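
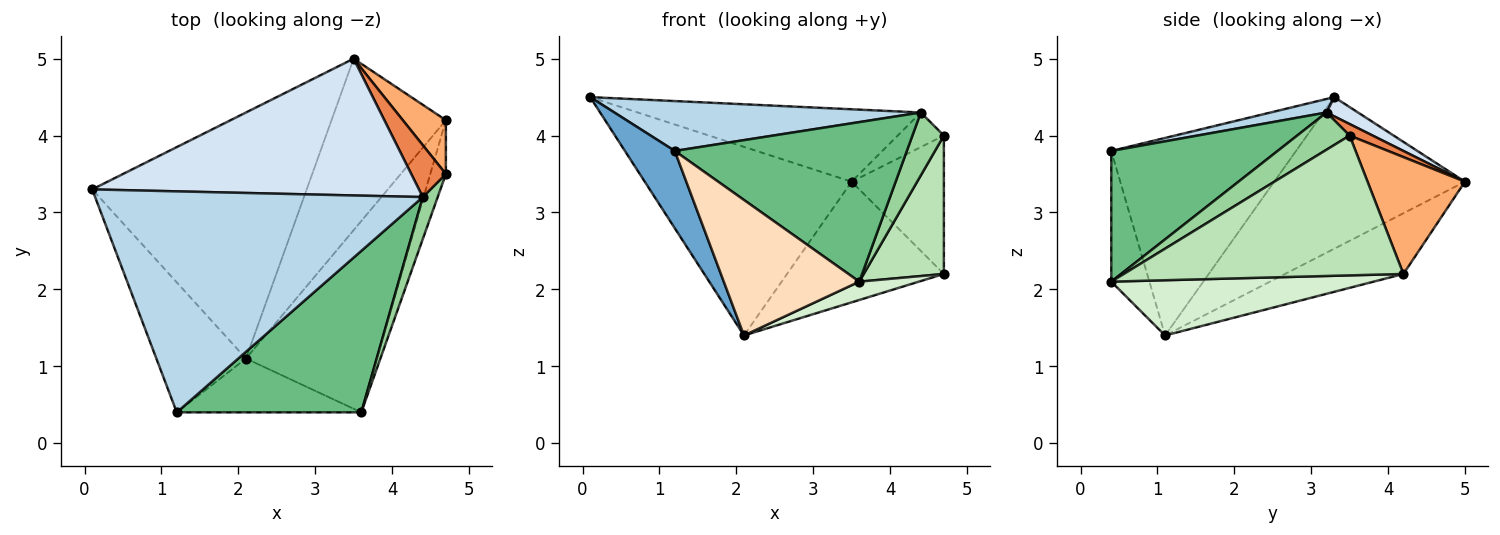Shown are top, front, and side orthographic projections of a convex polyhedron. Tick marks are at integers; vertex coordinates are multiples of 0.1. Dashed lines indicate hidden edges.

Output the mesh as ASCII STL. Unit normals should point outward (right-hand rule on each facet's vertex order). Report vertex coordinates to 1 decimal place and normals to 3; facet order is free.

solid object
 facet normal -0.884 -0.239 -0.401
  outer loop
   vertex 2.1 1.1 1.4
   vertex 1.2 0.4 3.8
   vertex 0.1 3.3 4.5
  endloop
 endfacet
 facet normal -0.489 0.531 -0.692
  outer loop
   vertex 3.5 5.0 3.4
   vertex 2.1 1.1 1.4
   vertex 0.1 3.3 4.5
  endloop
 endfacet
 facet normal 0.040 -0.220 0.975
  outer loop
   vertex 4.4 3.2 4.3
   vertex 0.1 3.3 4.5
   vertex 1.2 0.4 3.8
  endloop
 endfacet
 facet normal 0.052 0.467 0.883
  outer loop
   vertex 4.4 3.2 4.3
   vertex 3.5 5.0 3.4
   vertex 0.1 3.3 4.5
  endloop
 endfacet
 facet normal 0.267 0.535 0.802
  outer loop
   vertex 4.4 3.2 4.3
   vertex 4.7 3.5 4.0
   vertex 3.5 5.0 3.4
  endloop
 endfacet
 facet normal 0.701 0.664 0.258
  outer loop
   vertex 4.7 4.2 2.2
   vertex 3.5 5.0 3.4
   vertex 4.7 3.5 4.0
  endloop
 endfacet
 facet normal -0.398 0.528 -0.750
  outer loop
   vertex 4.7 4.2 2.2
   vertex 2.1 1.1 1.4
   vertex 3.5 5.0 3.4
  endloop
 endfacet
 facet normal -0.253 -0.899 -0.357
  outer loop
   vertex 3.6 0.4 2.1
   vertex 1.2 0.4 3.8
   vertex 2.1 1.1 1.4
  endloop
 endfacet
 facet normal 0.450 -0.628 0.635
  outer loop
   vertex 3.6 0.4 2.1
   vertex 4.4 3.2 4.3
   vertex 1.2 0.4 3.8
  endloop
 endfacet
 facet normal 0.811 -0.487 0.324
  outer loop
   vertex 3.6 0.4 2.1
   vertex 4.7 3.5 4.0
   vertex 4.4 3.2 4.3
  endloop
 endfacet
 facet normal 0.956 -0.274 -0.107
  outer loop
   vertex 3.6 0.4 2.1
   vertex 4.7 4.2 2.2
   vertex 4.7 3.5 4.0
  endloop
 endfacet
 facet normal 0.387 -0.088 -0.918
  outer loop
   vertex 3.6 0.4 2.1
   vertex 2.1 1.1 1.4
   vertex 4.7 4.2 2.2
  endloop
 endfacet
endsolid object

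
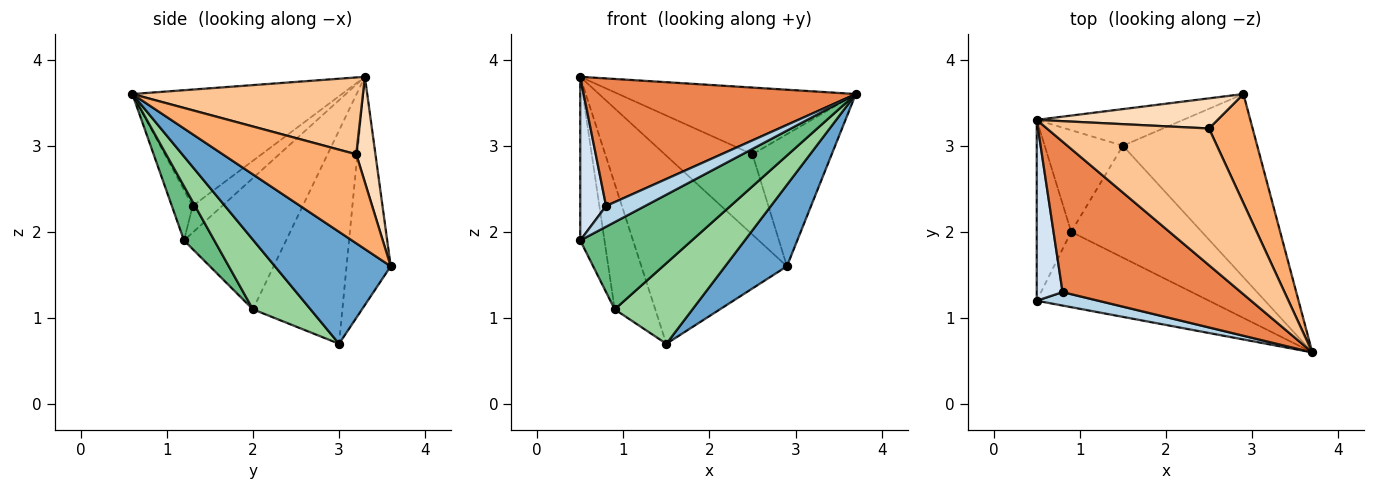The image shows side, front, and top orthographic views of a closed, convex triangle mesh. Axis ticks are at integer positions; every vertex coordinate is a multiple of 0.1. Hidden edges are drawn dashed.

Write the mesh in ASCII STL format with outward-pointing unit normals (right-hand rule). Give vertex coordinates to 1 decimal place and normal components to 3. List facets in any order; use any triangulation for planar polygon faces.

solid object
 facet normal 0.606 -0.323 -0.727
  outer loop
   vertex 1.5 3.0 0.7
   vertex 2.9 3.6 1.6
   vertex 3.7 0.6 3.6
  endloop
 endfacet
 facet normal -0.285 0.941 -0.183
  outer loop
   vertex 1.5 3.0 0.7
   vertex 0.5 3.3 3.8
   vertex 2.9 3.6 1.6
  endloop
 endfacet
 facet normal -0.408 -0.766 0.497
  outer loop
   vertex 0.8 1.3 2.3
   vertex 0.5 1.2 1.9
   vertex 3.7 0.6 3.6
  endloop
 endfacet
 facet normal -0.608 -0.533 0.589
  outer loop
   vertex 0.8 1.3 2.3
   vertex 0.5 3.3 3.8
   vertex 0.5 1.2 1.9
  endloop
 endfacet
 facet normal -0.446 -0.579 0.683
  outer loop
   vertex 0.8 1.3 2.3
   vertex 3.7 0.6 3.6
   vertex 0.5 3.3 3.8
  endloop
 endfacet
 facet normal 0.792 0.470 0.389
  outer loop
   vertex 2.5 3.2 2.9
   vertex 3.7 0.6 3.6
   vertex 2.9 3.6 1.6
  endloop
 endfacet
 facet normal 0.392 0.404 0.827
  outer loop
   vertex 2.5 3.2 2.9
   vertex 0.5 3.3 3.8
   vertex 3.7 0.6 3.6
  endloop
 endfacet
 facet normal 0.201 0.917 0.344
  outer loop
   vertex 2.5 3.2 2.9
   vertex 2.9 3.6 1.6
   vertex 0.5 3.3 3.8
  endloop
 endfacet
 facet normal 0.201 -0.741 -0.640
  outer loop
   vertex 0.9 2.0 1.1
   vertex 3.7 0.6 3.6
   vertex 0.5 1.2 1.9
  endloop
 endfacet
 facet normal 0.397 -0.536 -0.745
  outer loop
   vertex 0.9 2.0 1.1
   vertex 1.5 3.0 0.7
   vertex 3.7 0.6 3.6
  endloop
 endfacet
 facet normal -0.943 0.224 -0.247
  outer loop
   vertex 0.9 2.0 1.1
   vertex 0.5 1.2 1.9
   vertex 0.5 3.3 3.8
  endloop
 endfacet
 facet normal -0.864 0.392 -0.317
  outer loop
   vertex 0.9 2.0 1.1
   vertex 0.5 3.3 3.8
   vertex 1.5 3.0 0.7
  endloop
 endfacet
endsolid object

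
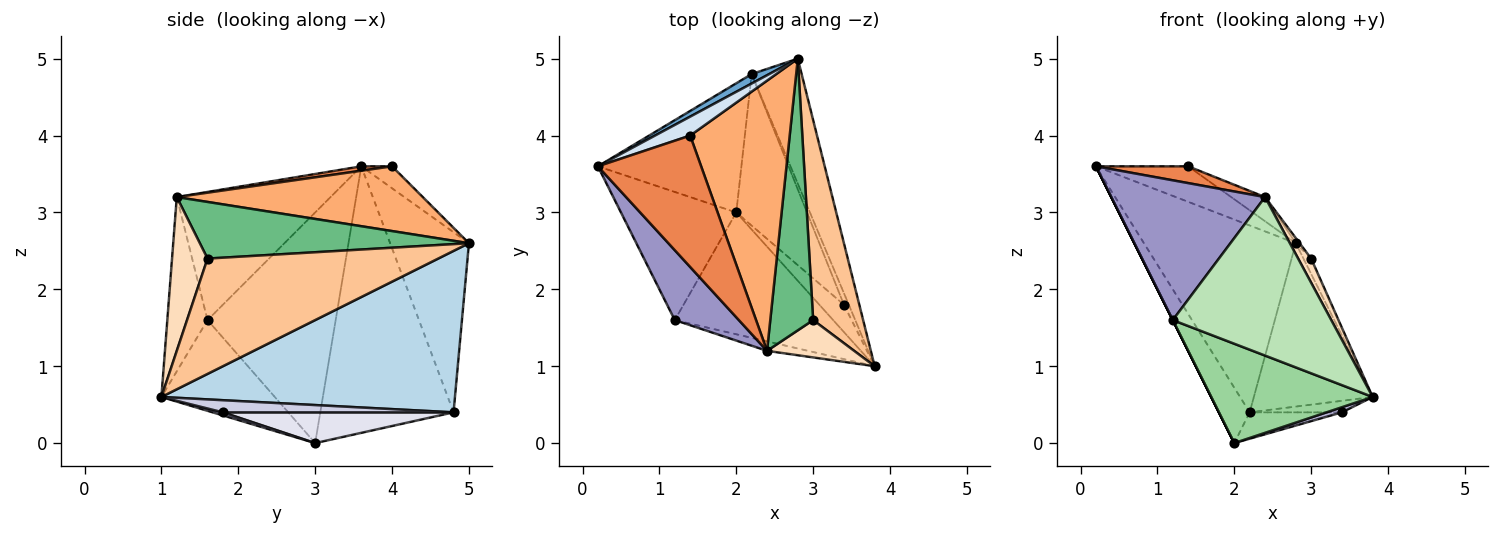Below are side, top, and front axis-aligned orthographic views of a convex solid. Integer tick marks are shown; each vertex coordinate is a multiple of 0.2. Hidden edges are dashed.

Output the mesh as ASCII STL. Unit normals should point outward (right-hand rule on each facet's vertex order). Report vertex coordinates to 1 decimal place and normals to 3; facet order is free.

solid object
 facet normal -0.460 0.887 0.045
  outer loop
   vertex 2.2 4.8 0.4
   vertex 0.2 3.6 3.6
   vertex 2.8 5.0 2.6
  endloop
 endfacet
 facet normal -0.863 0.199 -0.465
  outer loop
   vertex 2.2 4.8 0.4
   vertex 2.0 3.0 0.0
   vertex 0.2 3.6 3.6
  endloop
 endfacet
 facet normal 0.891 0.361 -0.276
  outer loop
   vertex 2.2 4.8 0.4
   vertex 2.8 5.0 2.6
   vertex 3.8 1.0 0.6
  endloop
 endfacet
 facet normal -0.282 0.846 0.451
  outer loop
   vertex 1.4 4.0 3.6
   vertex 2.8 5.0 2.6
   vertex 0.2 3.6 3.6
  endloop
 endfacet
 facet normal 0.042 -0.127 0.991
  outer loop
   vertex 1.4 4.0 3.6
   vertex 0.2 3.6 3.6
   vertex 2.4 1.2 3.2
  endloop
 endfacet
 facet normal 0.544 0.075 0.836
  outer loop
   vertex 1.4 4.0 3.6
   vertex 2.4 1.2 3.2
   vertex 2.8 5.0 2.6
  endloop
 endfacet
 facet normal 0.917 0.031 0.397
  outer loop
   vertex 3.0 1.6 2.4
   vertex 3.8 1.0 0.6
   vertex 2.8 5.0 2.6
  endloop
 endfacet
 facet normal 0.829 -0.304 0.470
  outer loop
   vertex 3.0 1.6 2.4
   vertex 2.4 1.2 3.2
   vertex 3.8 1.0 0.6
  endloop
 endfacet
 facet normal 0.797 0.011 0.604
  outer loop
   vertex 3.0 1.6 2.4
   vertex 2.8 5.0 2.6
   vertex 2.4 1.2 3.2
  endloop
 endfacet
 facet normal -0.406 -0.578 -0.708
  outer loop
   vertex 1.2 1.6 1.6
   vertex 2.0 3.0 0.0
   vertex 3.8 1.0 0.6
  endloop
 endfacet
 facet normal -0.246 -0.968 -0.058
  outer loop
   vertex 1.2 1.6 1.6
   vertex 3.8 1.0 0.6
   vertex 2.4 1.2 3.2
  endloop
 endfacet
 facet normal -0.894 0.000 -0.447
  outer loop
   vertex 1.2 1.6 1.6
   vertex 0.2 3.6 3.6
   vertex 2.0 3.0 0.0
  endloop
 endfacet
 facet normal -0.667 -0.667 0.333
  outer loop
   vertex 1.2 1.6 1.6
   vertex 2.4 1.2 3.2
   vertex 0.2 3.6 3.6
  endloop
 endfacet
 facet normal 0.122 -0.183 -0.976
  outer loop
   vertex 3.4 1.8 0.4
   vertex 3.8 1.0 0.6
   vertex 2.0 3.0 0.0
  endloop
 endfacet
 facet normal 0.870 0.348 -0.348
  outer loop
   vertex 3.4 1.8 0.4
   vertex 2.2 4.8 0.4
   vertex 3.8 1.0 0.6
  endloop
 endfacet
 facet normal 0.394 0.157 -0.906
  outer loop
   vertex 3.4 1.8 0.4
   vertex 2.0 3.0 0.0
   vertex 2.2 4.8 0.4
  endloop
 endfacet
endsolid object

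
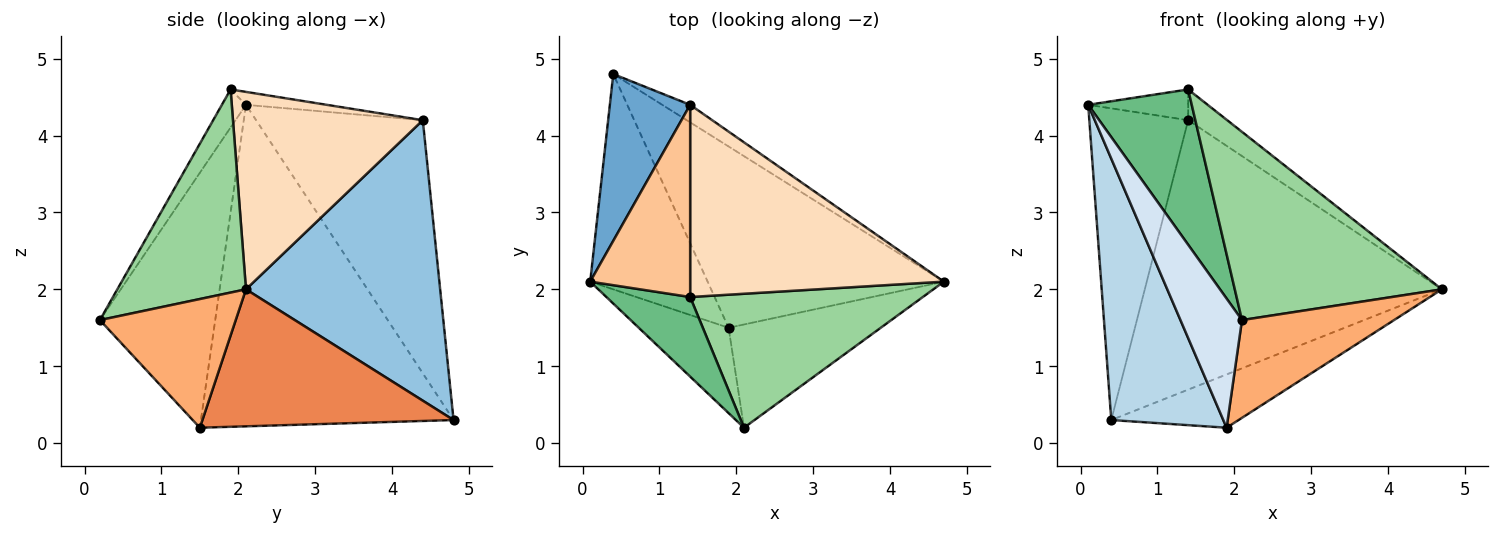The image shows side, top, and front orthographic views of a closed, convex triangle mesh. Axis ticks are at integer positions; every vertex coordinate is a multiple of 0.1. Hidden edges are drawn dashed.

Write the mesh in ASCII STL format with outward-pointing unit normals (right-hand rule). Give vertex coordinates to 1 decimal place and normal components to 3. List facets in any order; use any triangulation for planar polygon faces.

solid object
 facet normal -0.830 0.492 0.263
  outer loop
   vertex 1.4 4.4 4.2
   vertex 0.4 4.8 0.3
   vertex 0.1 2.1 4.4
  endloop
 endfacet
 facet normal 0.546 0.836 -0.054
  outer loop
   vertex 1.4 4.4 4.2
   vertex 4.7 2.1 2.0
   vertex 0.4 4.8 0.3
  endloop
 endfacet
 facet normal -0.867 -0.385 -0.317
  outer loop
   vertex 1.9 1.5 0.2
   vertex 0.1 2.1 4.4
   vertex 0.4 4.8 0.3
  endloop
 endfacet
 facet normal -0.843 -0.449 -0.297
  outer loop
   vertex 1.9 1.5 0.2
   vertex 2.1 0.2 1.6
   vertex 0.1 2.1 4.4
  endloop
 endfacet
 facet normal 0.486 0.246 -0.838
  outer loop
   vertex 1.9 1.5 0.2
   vertex 0.4 4.8 0.3
   vertex 4.7 2.1 2.0
  endloop
 endfacet
 facet normal 0.523 -0.586 -0.619
  outer loop
   vertex 1.9 1.5 0.2
   vertex 4.7 2.1 2.0
   vertex 2.1 0.2 1.6
  endloop
 endfacet
 facet normal -0.127 0.157 0.979
  outer loop
   vertex 1.4 1.9 4.6
   vertex 1.4 4.4 4.2
   vertex 0.1 2.1 4.4
  endloop
 endfacet
 facet normal 0.609 0.125 0.783
  outer loop
   vertex 1.4 1.9 4.6
   vertex 4.7 2.1 2.0
   vertex 1.4 4.4 4.2
  endloop
 endfacet
 facet normal -0.203 -0.871 0.447
  outer loop
   vertex 1.4 1.9 4.6
   vertex 0.1 2.1 4.4
   vertex 2.1 0.2 1.6
  endloop
 endfacet
 facet normal 0.452 -0.727 0.517
  outer loop
   vertex 1.4 1.9 4.6
   vertex 2.1 0.2 1.6
   vertex 4.7 2.1 2.0
  endloop
 endfacet
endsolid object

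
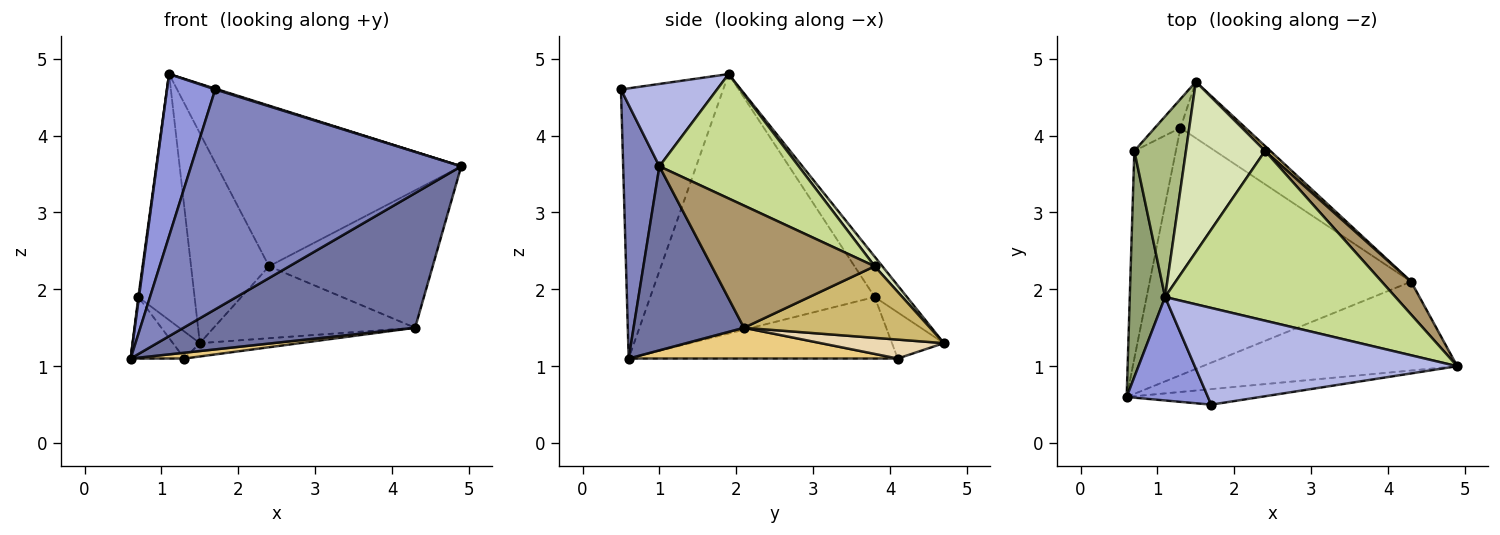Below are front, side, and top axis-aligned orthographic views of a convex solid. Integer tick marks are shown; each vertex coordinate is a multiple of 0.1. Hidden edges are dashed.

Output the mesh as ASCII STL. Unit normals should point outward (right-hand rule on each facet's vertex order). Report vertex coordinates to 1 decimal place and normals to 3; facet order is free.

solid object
 facet normal 0.370 -0.775 -0.512
  outer loop
   vertex 4.3 2.1 1.5
   vertex 4.9 1.0 3.6
   vertex 0.6 0.6 1.1
  endloop
 endfacet
 facet normal 0.133 -0.989 -0.070
  outer loop
   vertex 1.7 0.5 4.6
   vertex 0.6 0.6 1.1
   vertex 4.9 1.0 3.6
  endloop
 endfacet
 facet normal -0.873 -0.412 0.263
  outer loop
   vertex 1.7 0.5 4.6
   vertex 1.1 1.9 4.8
   vertex 0.6 0.6 1.1
  endloop
 endfacet
 facet normal 0.299 -0.008 0.954
  outer loop
   vertex 1.7 0.5 4.6
   vertex 4.9 1.0 3.6
   vertex 1.1 1.9 4.8
  endloop
 endfacet
 facet normal -0.991 -0.003 0.135
  outer loop
   vertex 0.7 3.8 1.9
   vertex 0.6 0.6 1.1
   vertex 1.1 1.9 4.8
  endloop
 endfacet
 facet normal -0.420 0.731 0.537
  outer loop
   vertex 0.7 3.8 1.9
   vertex 1.1 1.9 4.8
   vertex 1.5 4.7 1.3
  endloop
 endfacet
 facet normal 0.365 0.640 0.676
  outer loop
   vertex 2.4 3.8 2.3
   vertex 1.1 1.9 4.8
   vertex 4.9 1.0 3.6
  endloop
 endfacet
 facet normal 0.076 0.774 0.628
  outer loop
   vertex 2.4 3.8 2.3
   vertex 1.5 4.7 1.3
   vertex 1.1 1.9 4.8
  endloop
 endfacet
 facet normal 0.696 0.699 0.167
  outer loop
   vertex 2.4 3.8 2.3
   vertex 4.9 1.0 3.6
   vertex 4.3 2.1 1.5
  endloop
 endfacet
 facet normal 0.678 0.734 0.050
  outer loop
   vertex 2.4 3.8 2.3
   vertex 4.3 2.1 1.5
   vertex 1.5 4.7 1.3
  endloop
 endfacet
 facet normal 0.117 -0.023 -0.993
  outer loop
   vertex 1.3 4.1 1.1
   vertex 4.3 2.1 1.5
   vertex 0.6 0.6 1.1
  endloop
 endfacet
 facet normal 0.272 0.221 -0.936
  outer loop
   vertex 1.3 4.1 1.1
   vertex 1.5 4.7 1.3
   vertex 4.3 2.1 1.5
  endloop
 endfacet
 facet normal -0.818 0.164 -0.552
  outer loop
   vertex 1.3 4.1 1.1
   vertex 0.6 0.6 1.1
   vertex 0.7 3.8 1.9
  endloop
 endfacet
 facet normal -0.796 0.413 -0.442
  outer loop
   vertex 1.3 4.1 1.1
   vertex 0.7 3.8 1.9
   vertex 1.5 4.7 1.3
  endloop
 endfacet
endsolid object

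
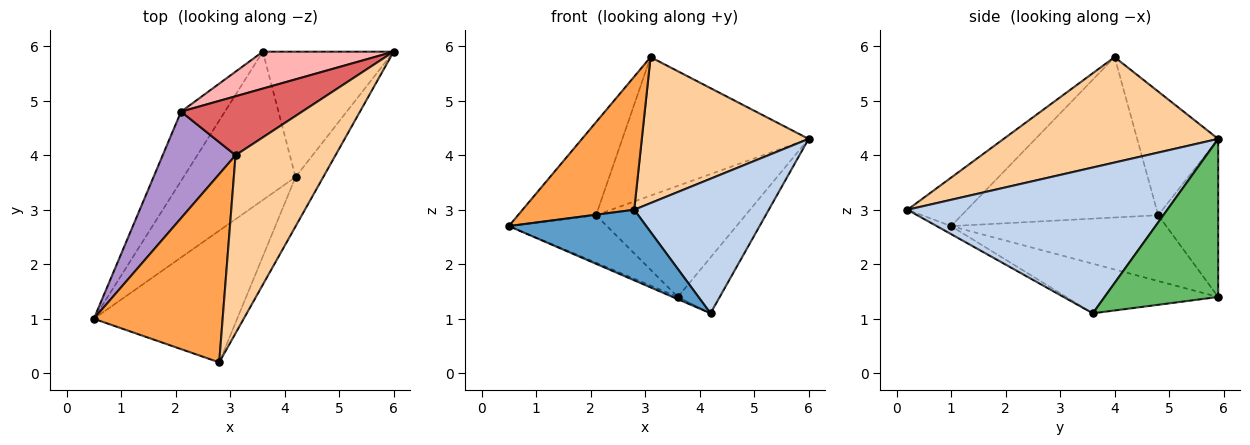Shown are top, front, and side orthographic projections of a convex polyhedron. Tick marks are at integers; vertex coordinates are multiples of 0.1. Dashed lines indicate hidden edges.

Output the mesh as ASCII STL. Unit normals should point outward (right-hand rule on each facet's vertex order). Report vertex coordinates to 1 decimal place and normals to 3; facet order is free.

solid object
 facet normal -0.049 -0.472 -0.880
  outer loop
   vertex 4.2 3.6 1.1
   vertex 2.8 0.2 3.0
   vertex 0.5 1.0 2.7
  endloop
 endfacet
 facet normal 0.876 -0.454 -0.166
  outer loop
   vertex 4.2 3.6 1.1
   vertex 6.0 5.9 4.3
   vertex 2.8 0.2 3.0
  endloop
 endfacet
 facet normal -0.294 -0.552 0.780
  outer loop
   vertex 3.1 4.0 5.8
   vertex 0.5 1.0 2.7
   vertex 2.8 0.2 3.0
  endloop
 endfacet
 facet normal 0.632 -0.491 0.599
  outer loop
   vertex 3.1 4.0 5.8
   vertex 2.8 0.2 3.0
   vertex 6.0 5.9 4.3
  endloop
 endfacet
 facet normal 0.741 0.273 -0.613
  outer loop
   vertex 3.6 5.9 1.4
   vertex 6.0 5.9 4.3
   vertex 4.2 3.6 1.1
  endloop
 endfacet
 facet normal -0.405 0.014 -0.914
  outer loop
   vertex 3.6 5.9 1.4
   vertex 4.2 3.6 1.1
   vertex 0.5 1.0 2.7
  endloop
 endfacet
 facet normal -0.372 0.854 0.364
  outer loop
   vertex 2.1 4.8 2.9
   vertex 3.1 4.0 5.8
   vertex 6.0 5.9 4.3
  endloop
 endfacet
 facet normal -0.356 0.887 0.295
  outer loop
   vertex 2.1 4.8 2.9
   vertex 6.0 5.9 4.3
   vertex 3.6 5.9 1.4
  endloop
 endfacet
 facet normal -0.856 0.340 0.389
  outer loop
   vertex 2.1 4.8 2.9
   vertex 0.5 1.0 2.7
   vertex 3.1 4.0 5.8
  endloop
 endfacet
 facet normal -0.778 0.355 -0.518
  outer loop
   vertex 2.1 4.8 2.9
   vertex 3.6 5.9 1.4
   vertex 0.5 1.0 2.7
  endloop
 endfacet
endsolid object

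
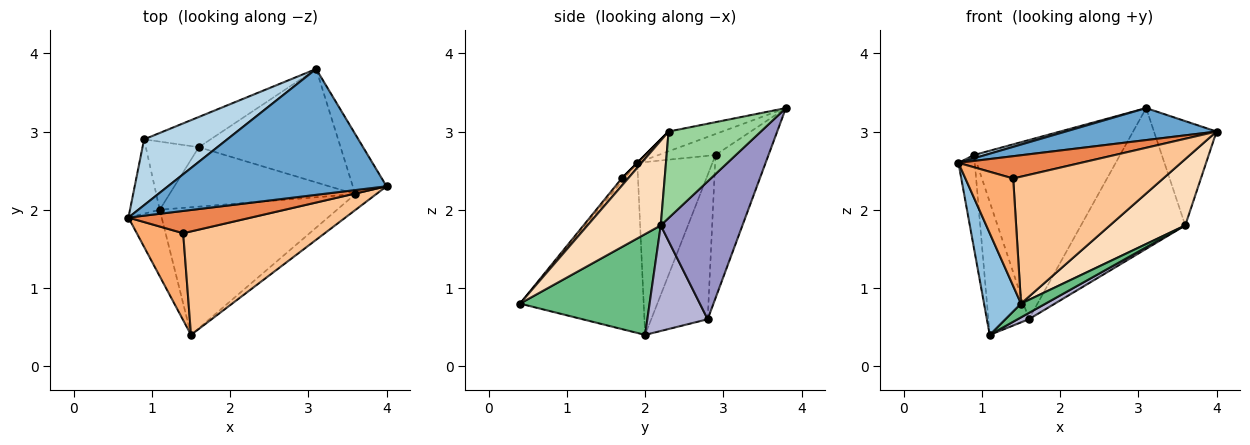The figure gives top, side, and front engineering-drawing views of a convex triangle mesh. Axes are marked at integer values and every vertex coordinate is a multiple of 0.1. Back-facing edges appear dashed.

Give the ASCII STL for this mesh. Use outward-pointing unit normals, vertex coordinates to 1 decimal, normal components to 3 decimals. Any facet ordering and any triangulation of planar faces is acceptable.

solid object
 facet normal -0.087 -0.245 0.965
  outer loop
   vertex 3.1 3.8 3.3
   vertex 0.7 1.9 2.6
   vertex 4.0 2.3 3.0
  endloop
 endfacet
 facet normal -0.942 -0.281 -0.184
  outer loop
   vertex 1.5 0.4 0.8
   vertex 0.7 1.9 2.6
   vertex 1.1 2.0 0.4
  endloop
 endfacet
 facet normal -0.245 -0.048 0.968
  outer loop
   vertex 0.9 2.9 2.7
   vertex 0.7 1.9 2.6
   vertex 3.1 3.8 3.3
  endloop
 endfacet
 facet normal -0.964 0.209 -0.166
  outer loop
   vertex 0.9 2.9 2.7
   vertex 1.1 2.0 0.4
   vertex 0.7 1.9 2.6
  endloop
 endfacet
 facet normal 0.000 -0.707 0.707
  outer loop
   vertex 1.4 1.7 2.4
   vertex 4.0 2.3 3.0
   vertex 0.7 1.9 2.6
  endloop
 endfacet
 facet normal -0.042 -0.777 0.628
  outer loop
   vertex 1.4 1.7 2.4
   vertex 0.7 1.9 2.6
   vertex 1.5 0.4 0.8
  endloop
 endfacet
 facet normal 0.033 -0.775 0.631
  outer loop
   vertex 1.4 1.7 2.4
   vertex 1.5 0.4 0.8
   vertex 4.0 2.3 3.0
  endloop
 endfacet
 facet normal 0.687 -0.707 -0.170
  outer loop
   vertex 3.6 2.2 1.8
   vertex 4.0 2.3 3.0
   vertex 1.5 0.4 0.8
  endloop
 endfacet
 facet normal 0.492 -0.093 -0.865
  outer loop
   vertex 3.6 2.2 1.8
   vertex 1.5 0.4 0.8
   vertex 1.1 2.0 0.4
  endloop
 endfacet
 facet normal 0.788 0.534 -0.307
  outer loop
   vertex 3.6 2.2 1.8
   vertex 3.1 3.8 3.3
   vertex 4.0 2.3 3.0
  endloop
 endfacet
 facet normal -0.337 0.928 -0.157
  outer loop
   vertex 1.6 2.8 0.6
   vertex 0.9 2.9 2.7
   vertex 3.1 3.8 3.3
  endloop
 endfacet
 facet normal -0.779 0.558 -0.286
  outer loop
   vertex 1.6 2.8 0.6
   vertex 1.1 2.0 0.4
   vertex 0.9 2.9 2.7
  endloop
 endfacet
 facet normal 0.521 0.665 -0.536
  outer loop
   vertex 1.6 2.8 0.6
   vertex 3.1 3.8 3.3
   vertex 3.6 2.2 1.8
  endloop
 endfacet
 facet normal 0.492 -0.091 -0.866
  outer loop
   vertex 1.6 2.8 0.6
   vertex 3.6 2.2 1.8
   vertex 1.1 2.0 0.4
  endloop
 endfacet
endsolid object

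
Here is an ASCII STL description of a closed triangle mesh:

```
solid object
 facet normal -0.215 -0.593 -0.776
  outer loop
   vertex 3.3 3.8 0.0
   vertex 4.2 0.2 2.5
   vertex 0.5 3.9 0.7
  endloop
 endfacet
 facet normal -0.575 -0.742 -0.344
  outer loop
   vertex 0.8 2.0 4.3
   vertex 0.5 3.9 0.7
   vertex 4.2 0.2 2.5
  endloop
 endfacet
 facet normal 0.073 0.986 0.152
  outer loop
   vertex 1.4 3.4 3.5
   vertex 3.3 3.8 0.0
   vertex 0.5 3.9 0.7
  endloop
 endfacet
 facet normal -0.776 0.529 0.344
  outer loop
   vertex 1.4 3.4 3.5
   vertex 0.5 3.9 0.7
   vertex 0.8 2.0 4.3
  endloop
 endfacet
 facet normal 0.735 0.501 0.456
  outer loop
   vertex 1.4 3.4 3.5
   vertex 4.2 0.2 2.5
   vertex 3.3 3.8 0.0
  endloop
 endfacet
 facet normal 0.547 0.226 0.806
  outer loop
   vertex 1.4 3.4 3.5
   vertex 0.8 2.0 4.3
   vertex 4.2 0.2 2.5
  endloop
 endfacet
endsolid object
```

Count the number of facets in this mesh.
6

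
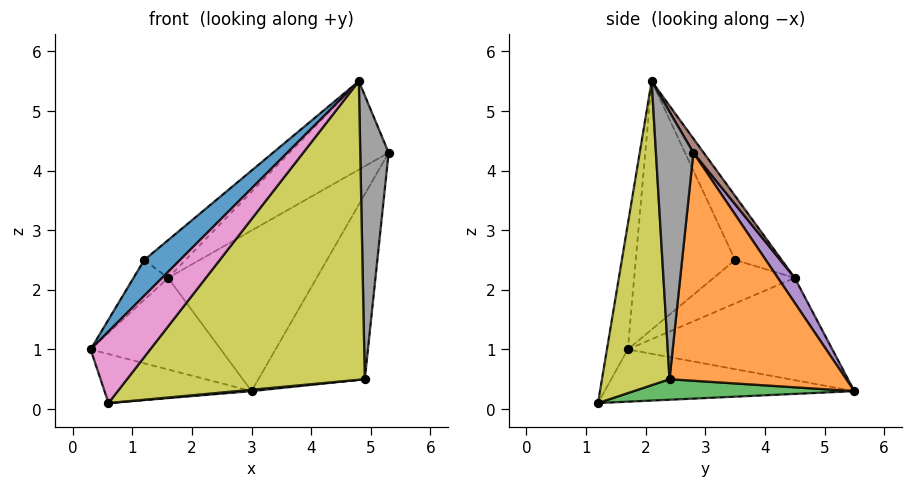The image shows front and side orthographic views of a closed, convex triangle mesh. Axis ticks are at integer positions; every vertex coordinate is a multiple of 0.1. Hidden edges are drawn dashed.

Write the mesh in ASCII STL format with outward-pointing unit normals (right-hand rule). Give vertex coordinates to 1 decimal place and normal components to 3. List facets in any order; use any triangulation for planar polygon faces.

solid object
 facet normal -0.749 0.441 -0.495
  outer loop
   vertex 0.6 1.2 0.1
   vertex 0.3 1.7 1.0
   vertex 3.0 5.5 0.3
  endloop
 endfacet
 facet normal 0.848 0.510 -0.143
  outer loop
   vertex 4.9 2.4 0.5
   vertex 3.0 5.5 0.3
   vertex 5.3 2.8 4.3
  endloop
 endfacet
 facet normal 0.094 -0.006 -0.996
  outer loop
   vertex 4.9 2.4 0.5
   vertex 0.6 1.2 0.1
   vertex 3.0 5.5 0.3
  endloop
 endfacet
 facet normal -0.799 0.509 -0.321
  outer loop
   vertex 1.6 4.5 2.2
   vertex 3.0 5.5 0.3
   vertex 0.3 1.7 1.0
  endloop
 endfacet
 facet normal 0.096 0.850 0.518
  outer loop
   vertex 1.6 4.5 2.2
   vertex 5.3 2.8 4.3
   vertex 3.0 5.5 0.3
  endloop
 endfacet
 facet normal 0.088 0.844 0.529
  outer loop
   vertex 4.8 2.1 5.5
   vertex 5.3 2.8 4.3
   vertex 1.6 4.5 2.2
  endloop
 endfacet
 facet normal -0.305 -0.872 0.383
  outer loop
   vertex 4.8 2.1 5.5
   vertex 0.3 1.7 1.0
   vertex 0.6 1.2 0.1
  endloop
 endfacet
 facet normal 0.797 -0.604 -0.020
  outer loop
   vertex 4.8 2.1 5.5
   vertex 4.9 2.4 0.5
   vertex 5.3 2.8 4.3
  endloop
 endfacet
 facet normal 0.273 -0.961 -0.052
  outer loop
   vertex 4.8 2.1 5.5
   vertex 0.6 1.2 0.1
   vertex 4.9 2.4 0.5
  endloop
 endfacet
 facet normal -0.917 0.391 0.081
  outer loop
   vertex 1.2 3.5 2.5
   vertex 1.6 4.5 2.2
   vertex 0.3 1.7 1.0
  endloop
 endfacet
 facet normal -0.675 -0.243 0.697
  outer loop
   vertex 1.2 3.5 2.5
   vertex 0.3 1.7 1.0
   vertex 4.8 2.1 5.5
  endloop
 endfacet
 facet normal -0.478 0.422 0.770
  outer loop
   vertex 1.2 3.5 2.5
   vertex 4.8 2.1 5.5
   vertex 1.6 4.5 2.2
  endloop
 endfacet
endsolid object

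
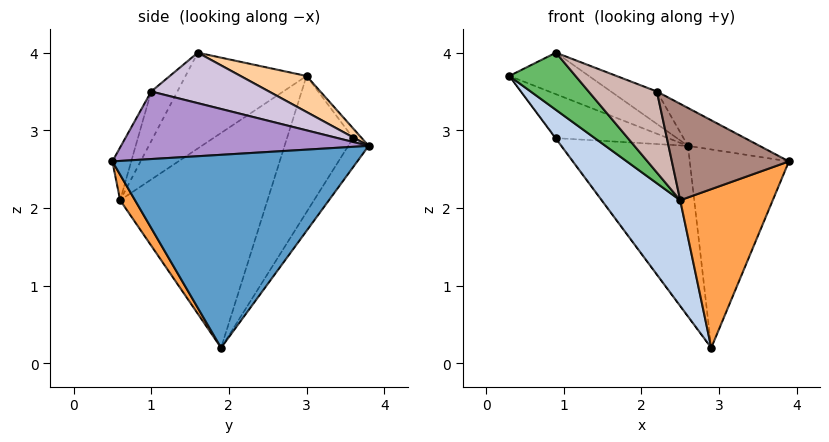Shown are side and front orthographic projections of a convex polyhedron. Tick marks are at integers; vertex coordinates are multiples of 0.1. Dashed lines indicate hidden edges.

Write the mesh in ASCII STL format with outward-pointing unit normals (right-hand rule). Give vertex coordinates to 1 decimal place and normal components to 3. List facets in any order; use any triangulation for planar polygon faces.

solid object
 facet normal 0.914 0.370 -0.165
  outer loop
   vertex 2.9 1.9 0.2
   vertex 2.6 3.8 2.8
   vertex 3.9 0.5 2.6
  endloop
 endfacet
 facet normal -0.787 -0.419 -0.453
  outer loop
   vertex 2.5 0.6 2.1
   vertex 0.3 3.0 3.7
   vertex 2.9 1.9 0.2
  endloop
 endfacet
 facet normal 0.134 -0.831 -0.540
  outer loop
   vertex 2.5 0.6 2.1
   vertex 2.9 1.9 0.2
   vertex 3.9 0.5 2.6
  endloop
 endfacet
 facet normal 0.253 0.305 0.918
  outer loop
   vertex 0.9 1.6 4.0
   vertex 2.6 3.8 2.8
   vertex 0.3 3.0 3.7
  endloop
 endfacet
 facet normal -0.789 -0.432 -0.437
  outer loop
   vertex 0.9 1.6 4.0
   vertex 0.3 3.0 3.7
   vertex 2.5 0.6 2.1
  endloop
 endfacet
 facet normal -0.063 0.821 0.568
  outer loop
   vertex 0.9 3.6 2.9
   vertex 0.3 3.0 3.7
   vertex 2.6 3.8 2.8
  endloop
 endfacet
 facet normal -0.802 0.005 -0.597
  outer loop
   vertex 0.9 3.6 2.9
   vertex 2.9 1.9 0.2
   vertex 0.3 3.0 3.7
  endloop
 endfacet
 facet normal -0.128 0.794 -0.595
  outer loop
   vertex 0.9 3.6 2.9
   vertex 2.6 3.8 2.8
   vertex 2.9 1.9 0.2
  endloop
 endfacet
 facet normal 0.496 0.143 0.857
  outer loop
   vertex 2.2 1.0 3.5
   vertex 3.9 0.5 2.6
   vertex 2.6 3.8 2.8
  endloop
 endfacet
 facet normal 0.419 0.163 0.893
  outer loop
   vertex 2.2 1.0 3.5
   vertex 2.6 3.8 2.8
   vertex 0.9 1.6 4.0
  endloop
 endfacet
 facet normal -0.154 -0.958 0.241
  outer loop
   vertex 2.2 1.0 3.5
   vertex 2.5 0.6 2.1
   vertex 3.9 0.5 2.6
  endloop
 endfacet
 facet normal -0.352 -0.917 0.187
  outer loop
   vertex 2.2 1.0 3.5
   vertex 0.9 1.6 4.0
   vertex 2.5 0.6 2.1
  endloop
 endfacet
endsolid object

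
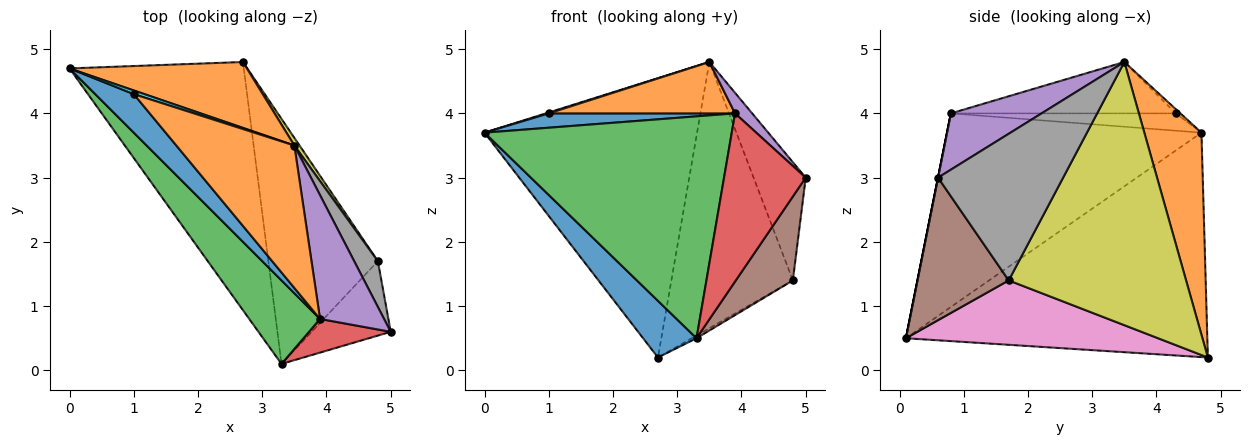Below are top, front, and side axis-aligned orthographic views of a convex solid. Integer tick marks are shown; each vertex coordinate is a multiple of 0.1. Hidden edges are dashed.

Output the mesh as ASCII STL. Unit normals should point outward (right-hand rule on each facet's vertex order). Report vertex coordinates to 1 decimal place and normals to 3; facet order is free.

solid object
 facet normal -0.782 -0.139 -0.607
  outer loop
   vertex 3.3 0.1 0.5
   vertex 0.0 4.7 3.7
   vertex 2.7 4.8 0.2
  endloop
 endfacet
 facet normal 0.253 0.942 0.222
  outer loop
   vertex 3.5 3.5 4.8
   vertex 2.7 4.8 0.2
   vertex 0.0 4.7 3.7
  endloop
 endfacet
 facet normal -0.694 -0.674 0.254
  outer loop
   vertex 3.9 0.8 4.0
   vertex 0.0 4.7 3.7
   vertex 3.3 0.1 0.5
  endloop
 endfacet
 facet normal 0.000 -0.981 0.196
  outer loop
   vertex 3.9 0.8 4.0
   vertex 3.3 0.1 0.5
   vertex 5.0 0.6 3.0
  endloop
 endfacet
 facet normal 0.655 -0.124 0.745
  outer loop
   vertex 3.9 0.8 4.0
   vertex 5.0 0.6 3.0
   vertex 3.5 3.5 4.8
  endloop
 endfacet
 facet normal 0.767 -0.480 -0.426
  outer loop
   vertex 4.8 1.7 1.4
   vertex 5.0 0.6 3.0
   vertex 3.3 0.1 0.5
  endloop
 endfacet
 facet normal 0.507 0.010 -0.862
  outer loop
   vertex 4.8 1.7 1.4
   vertex 3.3 0.1 0.5
   vertex 2.7 4.8 0.2
  endloop
 endfacet
 facet normal 0.913 0.381 0.148
  outer loop
   vertex 4.8 1.7 1.4
   vertex 3.5 3.5 4.8
   vertex 5.0 0.6 3.0
  endloop
 endfacet
 facet normal 0.825 0.565 0.016
  outer loop
   vertex 4.8 1.7 1.4
   vertex 2.7 4.8 0.2
   vertex 3.5 3.5 4.8
  endloop
 endfacet
 facet normal -0.362 -0.226 0.904
  outer loop
   vertex 1.0 4.3 4.0
   vertex 3.5 3.5 4.8
   vertex 0.0 4.7 3.7
  endloop
 endfacet
 facet normal -0.388 -0.321 0.864
  outer loop
   vertex 1.0 4.3 4.0
   vertex 0.0 4.7 3.7
   vertex 3.9 0.8 4.0
  endloop
 endfacet
 facet normal -0.379 -0.314 0.870
  outer loop
   vertex 1.0 4.3 4.0
   vertex 3.9 0.8 4.0
   vertex 3.5 3.5 4.8
  endloop
 endfacet
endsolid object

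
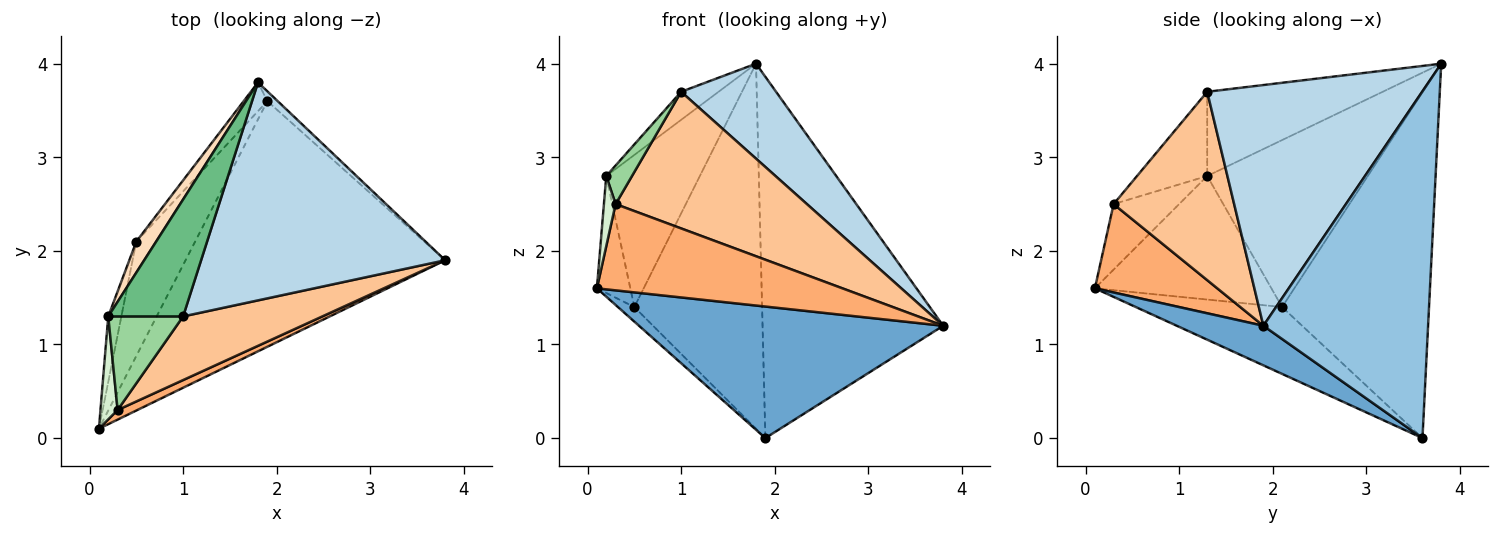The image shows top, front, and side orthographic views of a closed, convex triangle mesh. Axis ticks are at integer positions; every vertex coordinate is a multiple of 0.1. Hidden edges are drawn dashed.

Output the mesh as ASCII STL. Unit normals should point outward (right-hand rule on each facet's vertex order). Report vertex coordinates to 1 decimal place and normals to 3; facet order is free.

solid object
 facet normal 0.133 -0.468 -0.874
  outer loop
   vertex 1.9 3.6 0.0
   vertex 3.8 1.9 1.2
   vertex 0.1 0.1 1.6
  endloop
 endfacet
 facet normal 0.674 0.739 -0.020
  outer loop
   vertex 1.9 3.6 0.0
   vertex 1.8 3.8 4.0
   vertex 3.8 1.9 1.2
  endloop
 endfacet
 facet normal 0.671 -0.296 0.680
  outer loop
   vertex 1.0 1.3 3.7
   vertex 3.8 1.9 1.2
   vertex 1.8 3.8 4.0
  endloop
 endfacet
 facet normal -0.748 0.084 -0.658
  outer loop
   vertex 0.5 2.1 1.4
   vertex 1.9 3.6 0.0
   vertex 0.1 0.1 1.6
  endloop
 endfacet
 facet normal -0.754 0.655 -0.052
  outer loop
   vertex 0.5 2.1 1.4
   vertex 1.8 3.8 4.0
   vertex 1.9 3.6 0.0
  endloop
 endfacet
 facet normal 0.444 -0.891 0.099
  outer loop
   vertex 0.3 0.3 2.5
   vertex 0.1 0.1 1.6
   vertex 3.8 1.9 1.2
  endloop
 endfacet
 facet normal 0.496 -0.787 0.367
  outer loop
   vertex 0.3 0.3 2.5
   vertex 3.8 1.9 1.2
   vertex 1.0 1.3 3.7
  endloop
 endfacet
 facet normal -0.859 0.501 0.102
  outer loop
   vertex 0.2 1.3 2.8
   vertex 1.8 3.8 4.0
   vertex 0.5 2.1 1.4
  endloop
 endfacet
 facet normal -0.738 0.157 0.656
  outer loop
   vertex 0.2 1.3 2.8
   vertex 1.0 1.3 3.7
   vertex 1.8 3.8 4.0
  endloop
 endfacet
 facet normal -0.721 -0.264 0.641
  outer loop
   vertex 0.2 1.3 2.8
   vertex 0.3 0.3 2.5
   vertex 1.0 1.3 3.7
  endloop
 endfacet
 facet normal -0.977 0.185 -0.104
  outer loop
   vertex 0.2 1.3 2.8
   vertex 0.5 2.1 1.4
   vertex 0.1 0.1 1.6
  endloop
 endfacet
 facet normal -0.953 -0.170 0.250
  outer loop
   vertex 0.2 1.3 2.8
   vertex 0.1 0.1 1.6
   vertex 0.3 0.3 2.5
  endloop
 endfacet
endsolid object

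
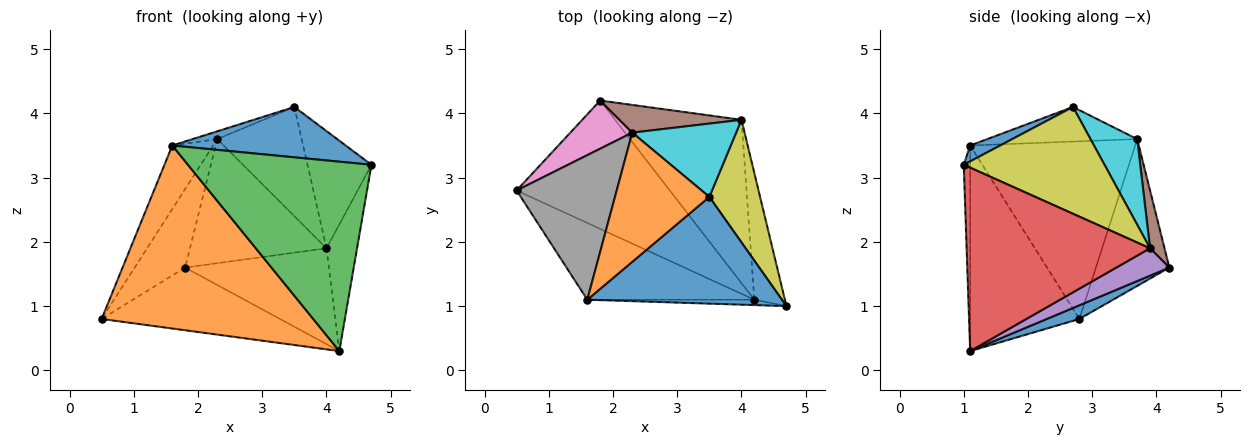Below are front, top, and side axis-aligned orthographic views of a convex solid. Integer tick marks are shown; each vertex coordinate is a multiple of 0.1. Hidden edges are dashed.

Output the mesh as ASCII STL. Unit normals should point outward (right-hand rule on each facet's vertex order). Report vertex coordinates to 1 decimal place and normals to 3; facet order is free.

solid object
 facet normal 0.080 0.438 -0.896
  outer loop
   vertex 4.2 1.1 0.3
   vertex 0.5 2.8 0.8
   vertex 1.8 4.2 1.6
  endloop
 endfacet
 facet normal -0.430 -0.833 -0.349
  outer loop
   vertex 1.6 1.1 3.5
   vertex 0.5 2.8 0.8
   vertex 4.2 1.1 0.3
  endloop
 endfacet
 facet normal -0.035 -0.999 -0.028
  outer loop
   vertex 1.6 1.1 3.5
   vertex 4.2 1.1 0.3
   vertex 4.7 1.0 3.2
  endloop
 endfacet
 facet normal 0.973 0.162 -0.162
  outer loop
   vertex 4.0 3.9 1.9
   vertex 4.7 1.0 3.2
   vertex 4.2 1.1 0.3
  endloop
 endfacet
 facet normal 0.183 0.498 -0.848
  outer loop
   vertex 4.0 3.9 1.9
   vertex 4.2 1.1 0.3
   vertex 1.8 4.2 1.6
  endloop
 endfacet
 facet normal 0.103 0.971 0.217
  outer loop
   vertex 2.3 3.7 3.6
   vertex 4.0 3.9 1.9
   vertex 1.8 4.2 1.6
  endloop
 endfacet
 facet normal -0.778 0.535 0.328
  outer loop
   vertex 2.3 3.7 3.6
   vertex 1.8 4.2 1.6
   vertex 0.5 2.8 0.8
  endloop
 endfacet
 facet normal -0.852 0.211 0.480
  outer loop
   vertex 2.3 3.7 3.6
   vertex 0.5 2.8 0.8
   vertex 1.6 1.1 3.5
  endloop
 endfacet
 facet normal 0.836 0.380 0.397
  outer loop
   vertex 3.5 2.7 4.1
   vertex 4.7 1.0 3.2
   vertex 4.0 3.9 1.9
  endloop
 endfacet
 facet normal 0.418 0.754 0.506
  outer loop
   vertex 3.5 2.7 4.1
   vertex 4.0 3.9 1.9
   vertex 2.3 3.7 3.6
  endloop
 endfacet
 facet normal 0.074 -0.426 0.902
  outer loop
   vertex 3.5 2.7 4.1
   vertex 1.6 1.1 3.5
   vertex 4.7 1.0 3.2
  endloop
 endfacet
 facet normal -0.344 0.056 0.937
  outer loop
   vertex 3.5 2.7 4.1
   vertex 2.3 3.7 3.6
   vertex 1.6 1.1 3.5
  endloop
 endfacet
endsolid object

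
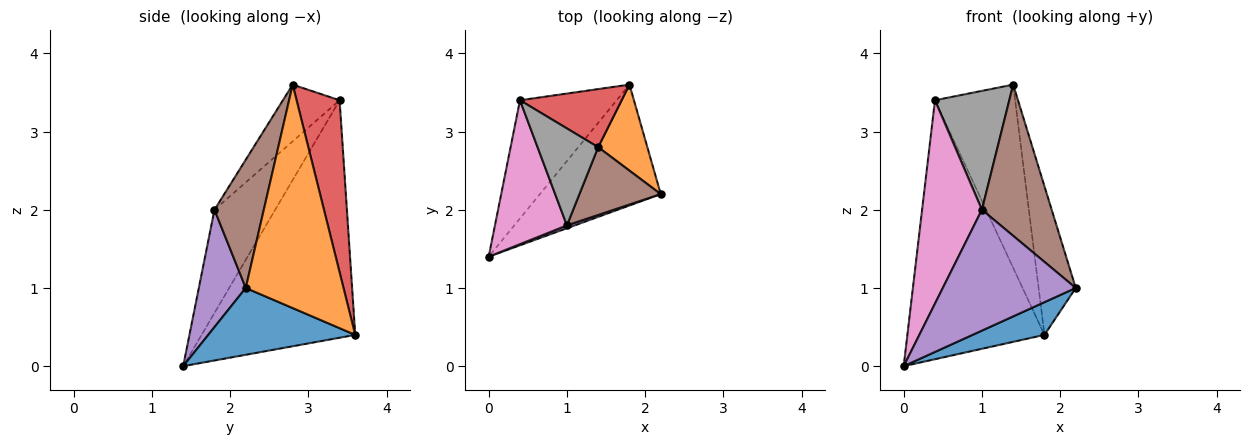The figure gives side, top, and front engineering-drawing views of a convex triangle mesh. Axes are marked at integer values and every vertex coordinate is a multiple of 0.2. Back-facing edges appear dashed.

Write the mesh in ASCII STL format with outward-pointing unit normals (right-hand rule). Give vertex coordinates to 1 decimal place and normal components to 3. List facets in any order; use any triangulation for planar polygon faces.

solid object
 facet normal 0.471 -0.230 -0.852
  outer loop
   vertex 1.8 3.6 0.4
   vertex 2.2 2.2 1.0
   vertex 0.0 1.4 0.0
  endloop
 endfacet
 facet normal 0.916 0.348 0.201
  outer loop
   vertex 1.4 2.8 3.6
   vertex 2.2 2.2 1.0
   vertex 1.8 3.6 0.4
  endloop
 endfacet
 facet normal -0.714 0.637 -0.291
  outer loop
   vertex 0.4 3.4 3.4
   vertex 1.8 3.6 0.4
   vertex 0.0 1.4 0.0
  endloop
 endfacet
 facet normal 0.455 0.849 0.269
  outer loop
   vertex 0.4 3.4 3.4
   vertex 1.4 2.8 3.6
   vertex 1.8 3.6 0.4
  endloop
 endfacet
 facet normal 0.333 -0.943 0.022
  outer loop
   vertex 1.0 1.8 2.0
   vertex 0.0 1.4 0.0
   vertex 2.2 2.2 1.0
  endloop
 endfacet
 facet normal 0.542 -0.767 0.344
  outer loop
   vertex 1.0 1.8 2.0
   vertex 2.2 2.2 1.0
   vertex 1.4 2.8 3.6
  endloop
 endfacet
 facet normal -0.638 -0.628 0.445
  outer loop
   vertex 1.0 1.8 2.0
   vertex 0.4 3.4 3.4
   vertex 0.0 1.4 0.0
  endloop
 endfacet
 facet normal -0.509 -0.667 0.544
  outer loop
   vertex 1.0 1.8 2.0
   vertex 1.4 2.8 3.6
   vertex 0.4 3.4 3.4
  endloop
 endfacet
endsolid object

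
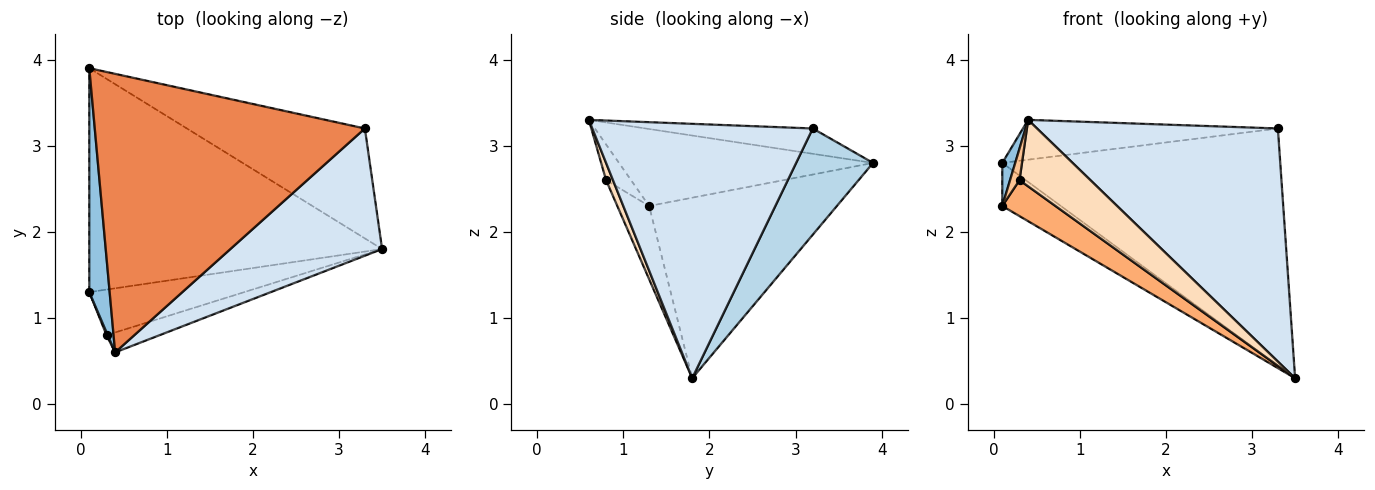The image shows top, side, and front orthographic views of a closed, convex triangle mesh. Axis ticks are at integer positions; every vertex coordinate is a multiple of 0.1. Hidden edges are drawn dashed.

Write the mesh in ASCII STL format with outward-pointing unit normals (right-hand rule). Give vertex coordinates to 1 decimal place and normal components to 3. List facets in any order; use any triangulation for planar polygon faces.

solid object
 facet normal -0.518 0.162 -0.840
  outer loop
   vertex 0.1 3.9 2.8
   vertex 3.5 1.8 0.3
   vertex 0.1 1.3 2.3
  endloop
 endfacet
 facet normal -0.966 -0.049 0.255
  outer loop
   vertex 0.4 0.6 3.3
   vertex 0.1 3.9 2.8
   vertex 0.1 1.3 2.3
  endloop
 endfacet
 facet normal 0.243 0.880 -0.408
  outer loop
   vertex 3.3 3.2 3.2
   vertex 3.5 1.8 0.3
   vertex 0.1 3.9 2.8
  endloop
 endfacet
 facet normal 0.626 -0.684 0.374
  outer loop
   vertex 3.3 3.2 3.2
   vertex 0.4 0.6 3.3
   vertex 3.5 1.8 0.3
  endloop
 endfacet
 facet normal -0.092 0.141 0.986
  outer loop
   vertex 3.3 3.2 3.2
   vertex 0.1 3.9 2.8
   vertex 0.4 0.6 3.3
  endloop
 endfacet
 facet normal -0.348 -0.581 -0.736
  outer loop
   vertex 0.3 0.8 2.6
   vertex 0.1 1.3 2.3
   vertex 3.5 1.8 0.3
  endloop
 endfacet
 facet normal -0.935 -0.354 0.032
  outer loop
   vertex 0.3 0.8 2.6
   vertex 0.4 0.6 3.3
   vertex 0.1 1.3 2.3
  endloop
 endfacet
 facet normal 0.093 -0.954 -0.286
  outer loop
   vertex 0.3 0.8 2.6
   vertex 3.5 1.8 0.3
   vertex 0.4 0.6 3.3
  endloop
 endfacet
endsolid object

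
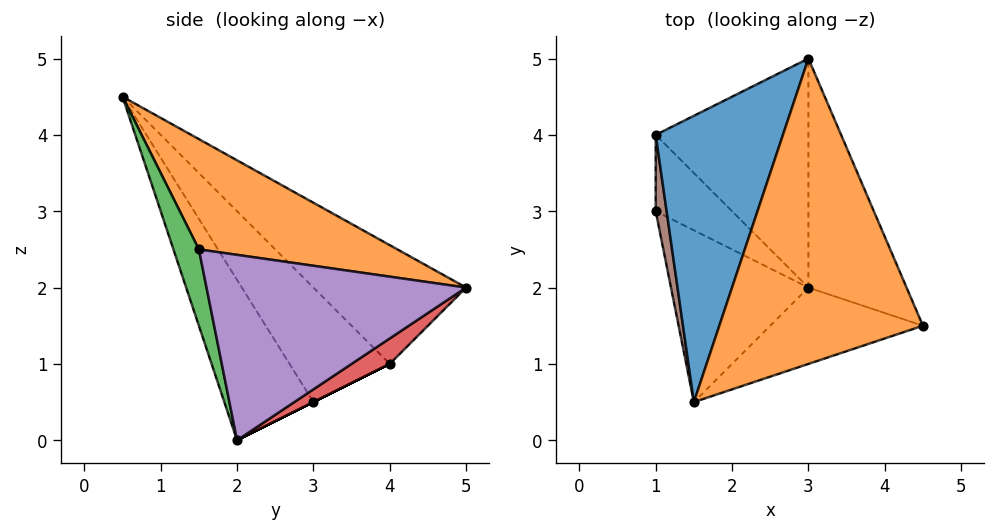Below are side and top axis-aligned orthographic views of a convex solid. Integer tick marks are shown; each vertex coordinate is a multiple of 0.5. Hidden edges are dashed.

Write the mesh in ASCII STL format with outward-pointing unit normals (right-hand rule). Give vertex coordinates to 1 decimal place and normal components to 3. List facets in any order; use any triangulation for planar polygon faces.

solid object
 facet normal -0.576 0.535 0.618
  outer loop
   vertex 3.0 5.0 2.0
   vertex 1.0 4.0 1.0
   vertex 1.5 0.5 4.5
  endloop
 endfacet
 facet normal 0.452 0.313 0.835
  outer loop
   vertex 3.0 5.0 2.0
   vertex 1.5 0.5 4.5
   vertex 4.5 1.5 2.5
  endloop
 endfacet
 facet normal 0.136 -0.953 -0.272
  outer loop
   vertex 3.0 2.0 0.0
   vertex 4.5 1.5 2.5
   vertex 1.5 0.5 4.5
  endloop
 endfacet
 facet normal 0.137 0.549 -0.824
  outer loop
   vertex 3.0 2.0 0.0
   vertex 1.0 4.0 1.0
   vertex 3.0 5.0 2.0
  endloop
 endfacet
 facet normal 0.844 0.298 -0.447
  outer loop
   vertex 3.0 2.0 0.0
   vertex 3.0 5.0 2.0
   vertex 4.5 1.5 2.5
  endloop
 endfacet
 facet normal -0.994 -0.047 0.095
  outer loop
   vertex 1.0 3.0 0.5
   vertex 1.5 0.5 4.5
   vertex 1.0 4.0 1.0
  endloop
 endfacet
 facet normal 0.000 0.447 -0.894
  outer loop
   vertex 1.0 3.0 0.5
   vertex 1.0 4.0 1.0
   vertex 3.0 2.0 0.0
  endloop
 endfacet
 facet normal -0.488 -0.766 -0.418
  outer loop
   vertex 1.0 3.0 0.5
   vertex 3.0 2.0 0.0
   vertex 1.5 0.5 4.5
  endloop
 endfacet
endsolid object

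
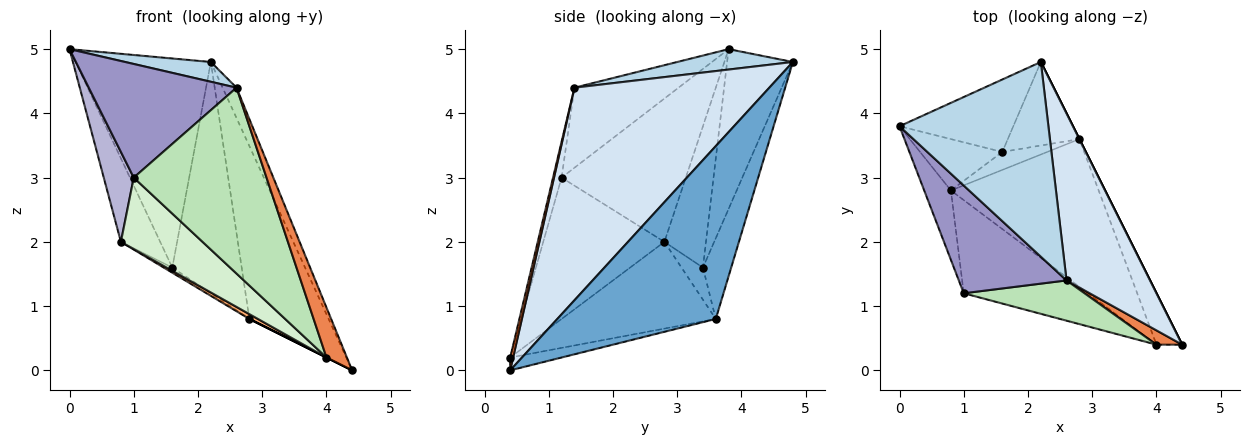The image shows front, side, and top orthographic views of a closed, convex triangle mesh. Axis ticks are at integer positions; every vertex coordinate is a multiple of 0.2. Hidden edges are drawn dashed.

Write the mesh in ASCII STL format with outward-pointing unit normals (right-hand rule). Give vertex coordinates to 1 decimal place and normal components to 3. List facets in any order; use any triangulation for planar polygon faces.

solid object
 facet normal 0.894 0.447 0.000
  outer loop
   vertex 2.8 3.6 0.8
   vertex 2.2 4.8 4.8
   vertex 4.4 0.4 0.0
  endloop
 endfacet
 facet normal -0.447 0.000 -0.894
  outer loop
   vertex 2.8 3.6 0.8
   vertex 4.4 0.4 0.0
   vertex 4.0 0.4 0.2
  endloop
 endfacet
 facet normal 0.135 -0.100 0.986
  outer loop
   vertex 2.6 1.4 4.4
   vertex 2.2 4.8 4.8
   vertex 0.0 3.8 5.0
  endloop
 endfacet
 facet normal 0.929 0.066 0.365
  outer loop
   vertex 2.6 1.4 4.4
   vertex 4.4 0.4 0.0
   vertex 2.2 4.8 4.8
  endloop
 endfacet
 facet normal 0.136 -0.953 0.272
  outer loop
   vertex 2.6 1.4 4.4
   vertex 4.0 0.4 0.2
   vertex 4.4 0.4 0.0
  endloop
 endfacet
 facet normal -0.506 -0.028 -0.862
  outer loop
   vertex 0.8 2.8 2.0
   vertex 2.8 3.6 0.8
   vertex 4.0 0.4 0.2
  endloop
 endfacet
 facet normal -0.669 0.633 -0.389
  outer loop
   vertex 1.6 3.4 1.6
   vertex 0.8 2.8 2.0
   vertex 0.0 3.8 5.0
  endloop
 endfacet
 facet normal -0.566 0.226 -0.793
  outer loop
   vertex 1.6 3.4 1.6
   vertex 2.8 3.6 0.8
   vertex 0.8 2.8 2.0
  endloop
 endfacet
 facet normal -0.417 0.859 -0.297
  outer loop
   vertex 1.6 3.4 1.6
   vertex 0.0 3.8 5.0
   vertex 2.2 4.8 4.8
  endloop
 endfacet
 facet normal -0.358 0.878 -0.317
  outer loop
   vertex 1.6 3.4 1.6
   vertex 2.2 4.8 4.8
   vertex 2.8 3.6 0.8
  endloop
 endfacet
 facet normal -0.063 -0.975 0.211
  outer loop
   vertex 1.0 1.2 3.0
   vertex 4.0 0.4 0.2
   vertex 2.6 1.4 4.4
  endloop
 endfacet
 facet normal -0.670 -0.452 -0.589
  outer loop
   vertex 1.0 1.2 3.0
   vertex 0.8 2.8 2.0
   vertex 4.0 0.4 0.2
  endloop
 endfacet
 facet normal -0.455 -0.646 0.613
  outer loop
   vertex 1.0 1.2 3.0
   vertex 2.6 1.4 4.4
   vertex 0.0 3.8 5.0
  endloop
 endfacet
 facet normal -0.957 -0.231 -0.178
  outer loop
   vertex 1.0 1.2 3.0
   vertex 0.0 3.8 5.0
   vertex 0.8 2.8 2.0
  endloop
 endfacet
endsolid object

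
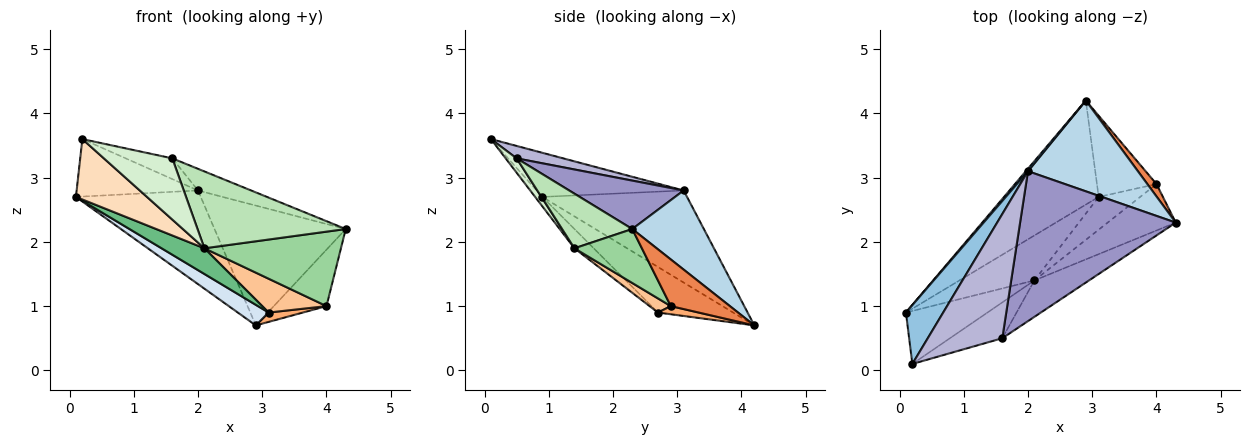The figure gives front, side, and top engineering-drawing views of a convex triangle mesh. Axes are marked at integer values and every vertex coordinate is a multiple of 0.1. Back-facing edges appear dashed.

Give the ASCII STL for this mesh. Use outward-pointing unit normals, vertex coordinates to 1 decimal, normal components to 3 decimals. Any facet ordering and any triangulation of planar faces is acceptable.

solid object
 facet normal -0.757 0.653 0.018
  outer loop
   vertex 2.0 3.1 2.8
   vertex 2.9 4.2 0.7
   vertex 0.1 0.9 2.7
  endloop
 endfacet
 facet normal -0.646 0.533 0.546
  outer loop
   vertex 2.0 3.1 2.8
   vertex 0.1 0.9 2.7
   vertex 0.2 0.1 3.6
  endloop
 endfacet
 facet normal 0.399 0.731 0.554
  outer loop
   vertex 2.0 3.1 2.8
   vertex 4.3 2.3 2.2
   vertex 2.9 4.2 0.7
  endloop
 endfacet
 facet normal -0.427 -0.175 -0.887
  outer loop
   vertex 3.1 2.7 0.9
   vertex 0.1 0.9 2.7
   vertex 2.9 4.2 0.7
  endloop
 endfacet
 facet normal 0.739 0.658 0.145
  outer loop
   vertex 4.0 2.9 1.0
   vertex 2.9 4.2 0.7
   vertex 4.3 2.3 2.2
  endloop
 endfacet
 facet normal 0.135 -0.113 -0.984
  outer loop
   vertex 4.0 2.9 1.0
   vertex 3.1 2.7 0.9
   vertex 2.9 4.2 0.7
  endloop
 endfacet
 facet normal 0.230 -0.698 -0.678
  outer loop
   vertex 2.1 1.4 1.9
   vertex 3.1 2.7 0.9
   vertex 4.0 2.9 1.0
  endloop
 endfacet
 facet normal -0.076 -0.749 -0.658
  outer loop
   vertex 2.1 1.4 1.9
   vertex 0.2 0.1 3.6
   vertex 0.1 0.9 2.7
  endloop
 endfacet
 facet normal -0.218 -0.484 -0.847
  outer loop
   vertex 2.1 1.4 1.9
   vertex 0.1 0.9 2.7
   vertex 3.1 2.7 0.9
  endloop
 endfacet
 facet normal 0.387 -0.783 -0.488
  outer loop
   vertex 2.1 1.4 1.9
   vertex 4.0 2.9 1.0
   vertex 4.3 2.3 2.2
  endloop
 endfacet
 facet normal 0.394 -0.831 -0.394
  outer loop
   vertex 1.6 0.5 3.3
   vertex 2.1 1.4 1.9
   vertex 4.3 2.3 2.2
  endloop
 endfacet
 facet normal 0.137 -0.855 -0.501
  outer loop
   vertex 1.6 0.5 3.3
   vertex 0.2 0.1 3.6
   vertex 2.1 1.4 1.9
  endloop
 endfacet
 facet normal 0.294 0.137 0.946
  outer loop
   vertex 1.6 0.5 3.3
   vertex 4.3 2.3 2.2
   vertex 2.0 3.1 2.8
  endloop
 endfacet
 facet normal 0.162 0.162 0.973
  outer loop
   vertex 1.6 0.5 3.3
   vertex 2.0 3.1 2.8
   vertex 0.2 0.1 3.6
  endloop
 endfacet
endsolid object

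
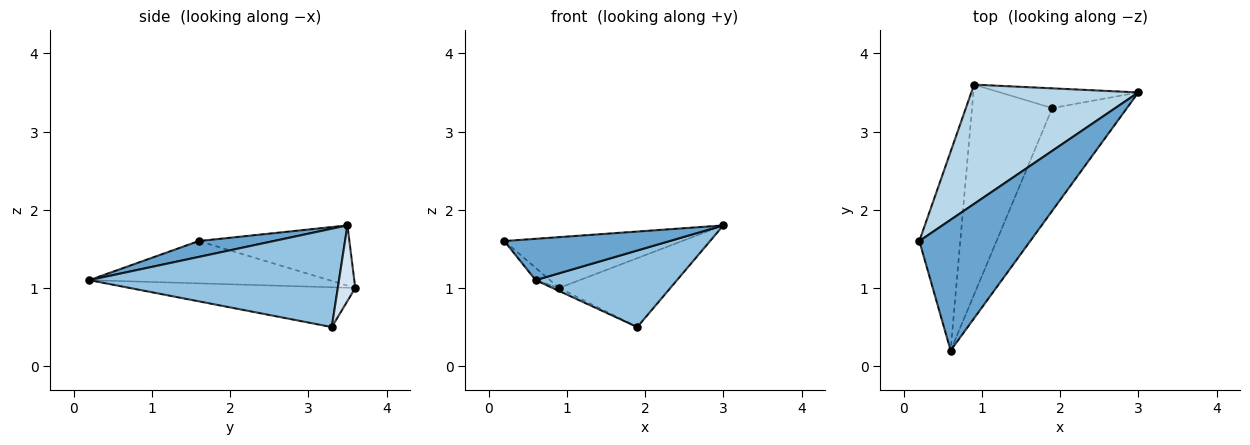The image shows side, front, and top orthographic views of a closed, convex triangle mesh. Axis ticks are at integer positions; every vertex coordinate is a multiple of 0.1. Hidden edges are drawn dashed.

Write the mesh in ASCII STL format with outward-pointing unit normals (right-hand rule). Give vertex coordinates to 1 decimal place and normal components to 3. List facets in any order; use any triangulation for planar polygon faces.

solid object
 facet normal 0.135 -0.299 0.945
  outer loop
   vertex 0.6 0.2 1.1
   vertex 3.0 3.5 1.8
   vertex 0.2 1.6 1.6
  endloop
 endfacet
 facet normal 0.726 -0.411 -0.551
  outer loop
   vertex 1.9 3.3 0.5
   vertex 3.0 3.5 1.8
   vertex 0.6 0.2 1.1
  endloop
 endfacet
 facet normal -0.315 0.372 0.873
  outer loop
   vertex 0.9 3.6 1.0
   vertex 0.2 1.6 1.6
   vertex 3.0 3.5 1.8
  endloop
 endfacet
 facet normal 0.149 0.951 -0.272
  outer loop
   vertex 0.9 3.6 1.0
   vertex 3.0 3.5 1.8
   vertex 1.9 3.3 0.5
  endloop
 endfacet
 facet normal -0.718 0.043 -0.695
  outer loop
   vertex 0.9 3.6 1.0
   vertex 0.6 0.2 1.1
   vertex 0.2 1.6 1.6
  endloop
 endfacet
 facet normal -0.444 0.013 -0.896
  outer loop
   vertex 0.9 3.6 1.0
   vertex 1.9 3.3 0.5
   vertex 0.6 0.2 1.1
  endloop
 endfacet
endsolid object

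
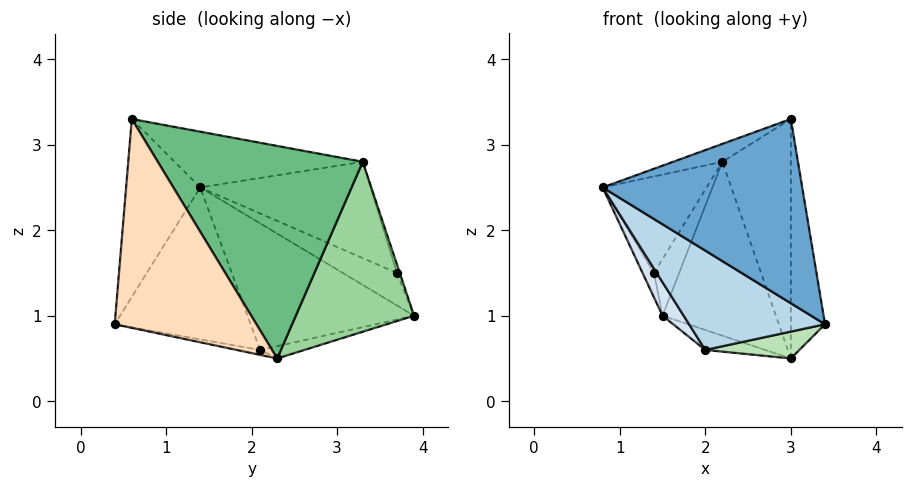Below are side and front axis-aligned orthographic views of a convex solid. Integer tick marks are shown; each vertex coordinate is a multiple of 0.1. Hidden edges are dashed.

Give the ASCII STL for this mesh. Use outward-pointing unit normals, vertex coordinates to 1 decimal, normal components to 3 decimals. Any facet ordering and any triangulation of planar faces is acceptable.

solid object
 facet normal -0.348 -0.937 0.020
  outer loop
   vertex 3.0 0.6 3.3
   vertex 0.8 1.4 2.5
   vertex 3.4 0.4 0.9
  endloop
 endfacet
 facet normal -0.314 0.082 0.946
  outer loop
   vertex 2.2 3.3 2.8
   vertex 0.8 1.4 2.5
   vertex 3.0 0.6 3.3
  endloop
 endfacet
 facet normal -0.577 -0.577 -0.577
  outer loop
   vertex 2.0 2.1 0.6
   vertex 3.4 0.4 0.9
   vertex 0.8 1.4 2.5
  endloop
 endfacet
 facet normal -0.823 -0.105 -0.558
  outer loop
   vertex 2.0 2.1 0.6
   vertex 0.8 1.4 2.5
   vertex 1.5 3.9 1.0
  endloop
 endfacet
 facet normal -0.972 0.205 -0.113
  outer loop
   vertex 1.4 3.7 1.5
   vertex 1.5 3.9 1.0
   vertex 0.8 1.4 2.5
  endloop
 endfacet
 facet normal -0.704 0.430 0.565
  outer loop
   vertex 1.4 3.7 1.5
   vertex 0.8 1.4 2.5
   vertex 2.2 3.3 2.8
  endloop
 endfacet
 facet normal -0.105 0.930 0.351
  outer loop
   vertex 1.4 3.7 1.5
   vertex 2.2 3.3 2.8
   vertex 1.5 3.9 1.0
  endloop
 endfacet
 facet normal 0.962 0.232 0.141
  outer loop
   vertex 3.0 2.3 0.5
   vertex 3.0 0.6 3.3
   vertex 3.4 0.4 0.9
  endloop
 endfacet
 facet normal 0.931 0.311 0.189
  outer loop
   vertex 3.0 2.3 0.5
   vertex 2.2 3.3 2.8
   vertex 3.0 0.6 3.3
  endloop
 endfacet
 facet normal 0.721 0.691 -0.050
  outer loop
   vertex 3.0 2.3 0.5
   vertex 1.5 3.9 1.0
   vertex 2.2 3.3 2.8
  endloop
 endfacet
 facet normal -0.054 -0.217 -0.975
  outer loop
   vertex 3.0 2.3 0.5
   vertex 3.4 0.4 0.9
   vertex 2.0 2.1 0.6
  endloop
 endfacet
 facet normal -0.133 0.180 -0.975
  outer loop
   vertex 3.0 2.3 0.5
   vertex 2.0 2.1 0.6
   vertex 1.5 3.9 1.0
  endloop
 endfacet
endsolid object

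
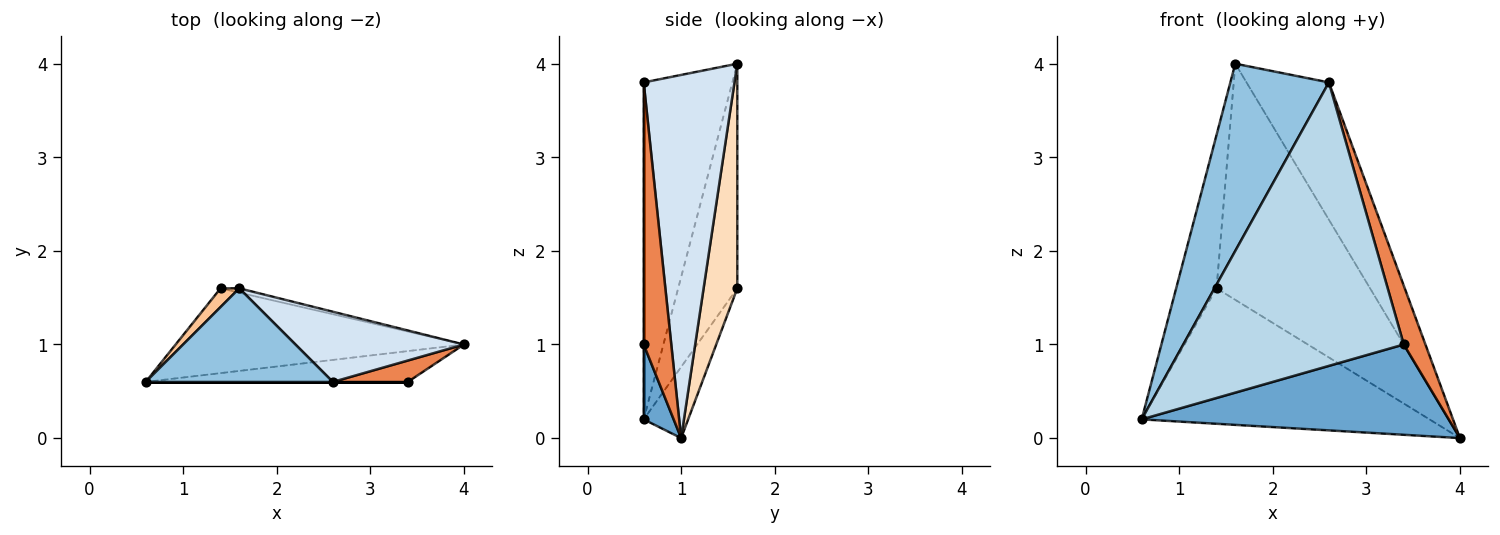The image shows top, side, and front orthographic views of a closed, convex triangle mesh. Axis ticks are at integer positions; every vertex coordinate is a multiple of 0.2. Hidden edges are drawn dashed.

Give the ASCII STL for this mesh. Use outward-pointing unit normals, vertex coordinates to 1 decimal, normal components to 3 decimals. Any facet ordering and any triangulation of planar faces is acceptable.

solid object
 facet normal 0.092 -0.942 -0.322
  outer loop
   vertex 3.4 0.6 1.0
   vertex 0.6 0.6 0.2
   vertex 4.0 1.0 0.0
  endloop
 endfacet
 facet normal -0.627 -0.697 0.348
  outer loop
   vertex 2.6 0.6 3.8
   vertex 1.6 1.6 4.0
   vertex 0.6 0.6 0.2
  endloop
 endfacet
 facet normal 0.000 -1.000 0.000
  outer loop
   vertex 2.6 0.6 3.8
   vertex 0.6 0.6 0.2
   vertex 3.4 0.6 1.0
  endloop
 endfacet
 facet normal 0.700 0.635 0.325
  outer loop
   vertex 2.6 0.6 3.8
   vertex 4.0 1.0 0.0
   vertex 1.6 1.6 4.0
  endloop
 endfacet
 facet normal 0.767 -0.603 0.219
  outer loop
   vertex 2.6 0.6 3.8
   vertex 3.4 0.6 1.0
   vertex 4.0 1.0 0.0
  endloop
 endfacet
 facet normal -0.130 0.840 -0.526
  outer loop
   vertex 1.4 1.6 1.6
   vertex 4.0 1.0 0.0
   vertex 0.6 0.6 0.2
  endloop
 endfacet
 facet normal -0.824 0.563 0.069
  outer loop
   vertex 1.4 1.6 1.6
   vertex 0.6 0.6 0.2
   vertex 1.6 1.6 4.0
  endloop
 endfacet
 facet normal 0.214 0.977 -0.018
  outer loop
   vertex 1.4 1.6 1.6
   vertex 1.6 1.6 4.0
   vertex 4.0 1.0 0.0
  endloop
 endfacet
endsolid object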